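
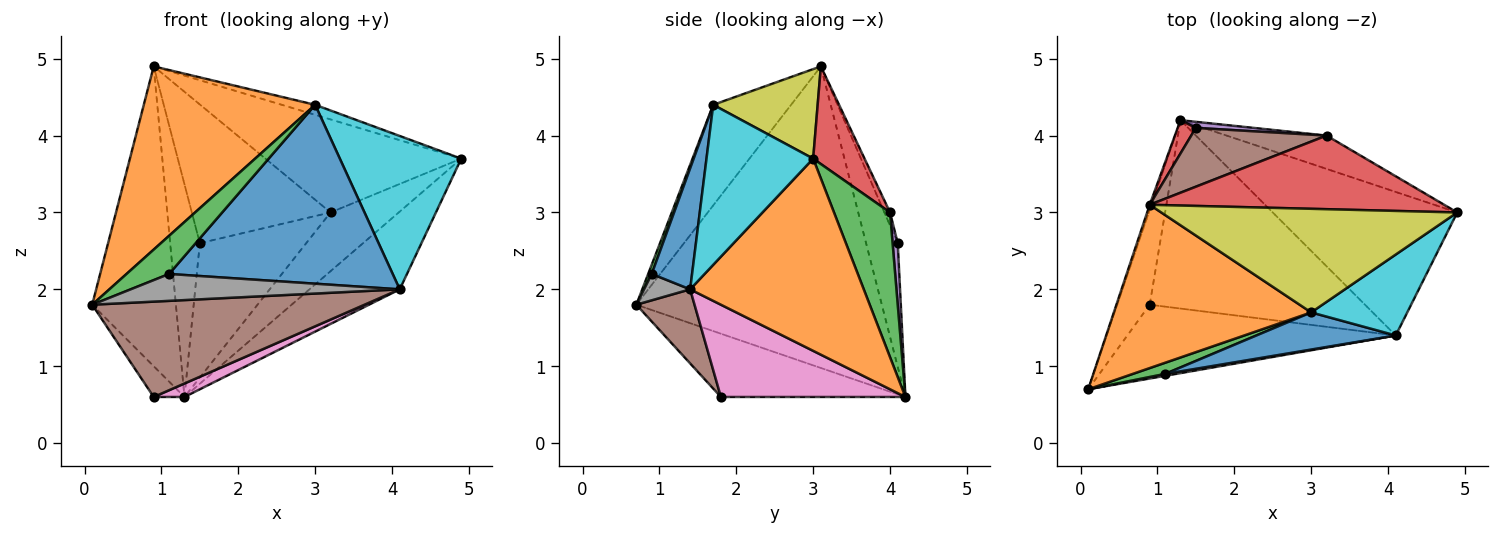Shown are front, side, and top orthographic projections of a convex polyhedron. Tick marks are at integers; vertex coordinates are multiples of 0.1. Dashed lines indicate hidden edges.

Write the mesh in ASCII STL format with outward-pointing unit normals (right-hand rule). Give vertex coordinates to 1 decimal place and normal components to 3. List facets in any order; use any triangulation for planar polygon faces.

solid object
 facet normal -0.947 0.323 -0.006
  outer loop
   vertex 0.9 3.1 4.9
   vertex 1.3 4.2 0.6
   vertex 0.1 0.7 1.8
  endloop
 endfacet
 facet normal 0.675 0.351 -0.648
  outer loop
   vertex 4.1 1.4 2.0
   vertex 1.3 4.2 0.6
   vertex 4.9 3.0 3.7
  endloop
 endfacet
 facet normal 0.582 0.708 -0.401
  outer loop
   vertex 3.2 4.0 3.0
   vertex 4.9 3.0 3.7
   vertex 1.3 4.2 0.6
  endloop
 endfacet
 facet normal 0.202 0.768 0.608
  outer loop
   vertex 3.2 4.0 3.0
   vertex 0.9 3.1 4.9
   vertex 4.9 3.0 3.7
  endloop
 endfacet
 facet normal -0.880 0.147 -0.452
  outer loop
   vertex 0.9 1.8 0.6
   vertex 0.1 0.7 1.8
   vertex 1.3 4.2 0.6
  endloop
 endfacet
 facet normal 0.167 -0.780 -0.604
  outer loop
   vertex 0.9 1.8 0.6
   vertex 4.1 1.4 2.0
   vertex 0.1 0.7 1.8
  endloop
 endfacet
 facet normal 0.393 -0.066 -0.917
  outer loop
   vertex 0.9 1.8 0.6
   vertex 1.3 4.2 0.6
   vertex 4.1 1.4 2.0
  endloop
 endfacet
 facet normal 0.169 -0.983 0.070
  outer loop
   vertex 1.1 0.9 2.2
   vertex 0.1 0.7 1.8
   vertex 4.1 1.4 2.0
  endloop
 endfacet
 facet normal 0.288 0.092 0.953
  outer loop
   vertex 3.0 1.7 4.4
   vertex 4.9 3.0 3.7
   vertex 0.9 3.1 4.9
  endloop
 endfacet
 facet normal 0.614 -0.698 0.369
  outer loop
   vertex 3.0 1.7 4.4
   vertex 4.1 1.4 2.0
   vertex 4.9 3.0 3.7
  endloop
 endfacet
 facet normal 0.174 -0.964 0.200
  outer loop
   vertex 3.0 1.7 4.4
   vertex 1.1 0.9 2.2
   vertex 4.1 1.4 2.0
  endloop
 endfacet
 facet normal -0.321 -0.707 0.630
  outer loop
   vertex 3.0 1.7 4.4
   vertex 0.9 3.1 4.9
   vertex 0.1 0.7 1.8
  endloop
 endfacet
 facet normal 0.080 -0.957 0.279
  outer loop
   vertex 3.0 1.7 4.4
   vertex 0.1 0.7 1.8
   vertex 1.1 0.9 2.2
  endloop
 endfacet
 facet normal -0.725 0.680 0.107
  outer loop
   vertex 1.5 4.1 2.6
   vertex 1.3 4.2 0.6
   vertex 0.9 3.1 4.9
  endloop
 endfacet
 facet normal 0.048 0.998 0.045
  outer loop
   vertex 1.5 4.1 2.6
   vertex 3.2 4.0 3.0
   vertex 1.3 4.2 0.6
  endloop
 endfacet
 facet normal -0.038 0.920 0.390
  outer loop
   vertex 1.5 4.1 2.6
   vertex 0.9 3.1 4.9
   vertex 3.2 4.0 3.0
  endloop
 endfacet
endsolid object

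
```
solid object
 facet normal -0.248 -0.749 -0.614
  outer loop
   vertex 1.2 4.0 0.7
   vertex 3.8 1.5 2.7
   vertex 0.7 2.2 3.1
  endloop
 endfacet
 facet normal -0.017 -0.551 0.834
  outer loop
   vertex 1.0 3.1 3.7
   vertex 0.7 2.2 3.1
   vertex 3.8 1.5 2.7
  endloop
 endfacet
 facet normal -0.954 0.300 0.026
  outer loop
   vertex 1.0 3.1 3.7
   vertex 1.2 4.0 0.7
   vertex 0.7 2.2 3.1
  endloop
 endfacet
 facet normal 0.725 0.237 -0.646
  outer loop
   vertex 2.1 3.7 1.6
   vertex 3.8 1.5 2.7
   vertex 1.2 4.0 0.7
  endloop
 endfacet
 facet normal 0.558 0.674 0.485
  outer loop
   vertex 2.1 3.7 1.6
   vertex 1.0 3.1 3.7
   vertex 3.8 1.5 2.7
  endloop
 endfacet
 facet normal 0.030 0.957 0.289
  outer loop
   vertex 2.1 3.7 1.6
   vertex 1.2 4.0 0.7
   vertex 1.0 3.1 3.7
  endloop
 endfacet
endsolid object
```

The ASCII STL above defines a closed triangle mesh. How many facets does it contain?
6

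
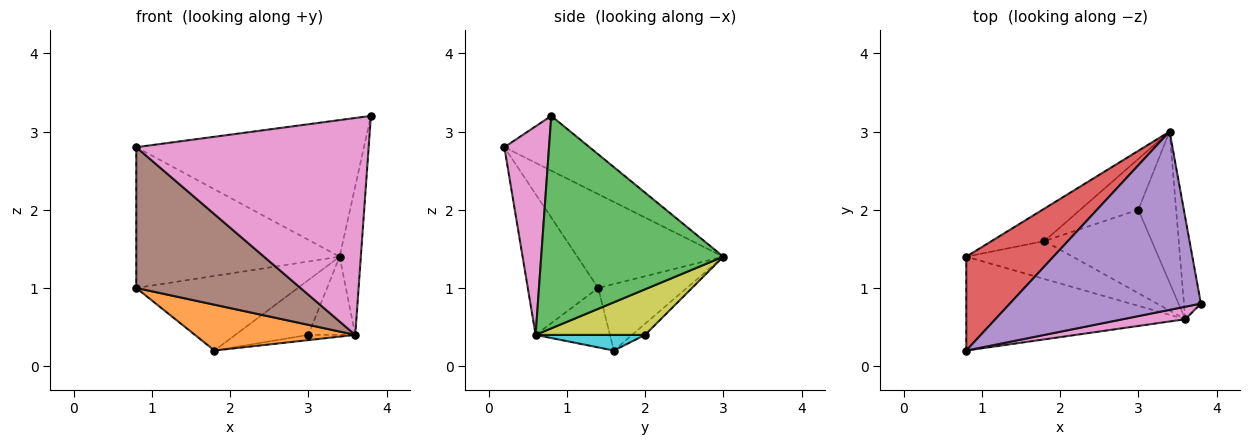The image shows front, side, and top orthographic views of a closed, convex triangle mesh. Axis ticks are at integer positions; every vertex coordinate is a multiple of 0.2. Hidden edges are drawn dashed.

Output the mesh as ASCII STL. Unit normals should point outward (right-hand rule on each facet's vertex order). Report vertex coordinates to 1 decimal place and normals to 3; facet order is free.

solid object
 facet normal -0.449 0.819 -0.357
  outer loop
   vertex 1.8 1.6 0.2
   vertex 0.8 1.4 1.0
   vertex 3.4 3.0 1.4
  endloop
 endfacet
 facet normal -0.336 -0.725 -0.601
  outer loop
   vertex 3.6 0.6 0.4
   vertex 0.8 1.4 1.0
   vertex 1.8 1.6 0.2
  endloop
 endfacet
 facet normal 0.990 0.115 -0.079
  outer loop
   vertex 3.6 0.6 0.4
   vertex 3.4 3.0 1.4
   vertex 3.8 0.8 3.2
  endloop
 endfacet
 facet normal -0.513 0.714 0.476
  outer loop
   vertex 0.8 0.2 2.8
   vertex 3.4 3.0 1.4
   vertex 0.8 1.4 1.0
  endloop
 endfacet
 facet normal -0.222 0.593 0.774
  outer loop
   vertex 0.8 0.2 2.8
   vertex 3.8 0.8 3.2
   vertex 3.4 3.0 1.4
  endloop
 endfacet
 facet normal -0.336 -0.784 -0.522
  outer loop
   vertex 0.8 0.2 2.8
   vertex 0.8 1.4 1.0
   vertex 3.6 0.6 0.4
  endloop
 endfacet
 facet normal 0.189 -0.980 0.057
  outer loop
   vertex 0.8 0.2 2.8
   vertex 3.6 0.6 0.4
   vertex 3.8 0.8 3.2
  endloop
 endfacet
 facet normal -0.130 0.727 -0.675
  outer loop
   vertex 3.0 2.0 0.4
   vertex 1.8 1.6 0.2
   vertex 3.4 3.0 1.4
  endloop
 endfacet
 facet normal 0.731 0.313 -0.606
  outer loop
   vertex 3.0 2.0 0.4
   vertex 3.4 3.0 1.4
   vertex 3.6 0.6 0.4
  endloop
 endfacet
 facet normal 0.144 0.062 -0.988
  outer loop
   vertex 3.0 2.0 0.4
   vertex 3.6 0.6 0.4
   vertex 1.8 1.6 0.2
  endloop
 endfacet
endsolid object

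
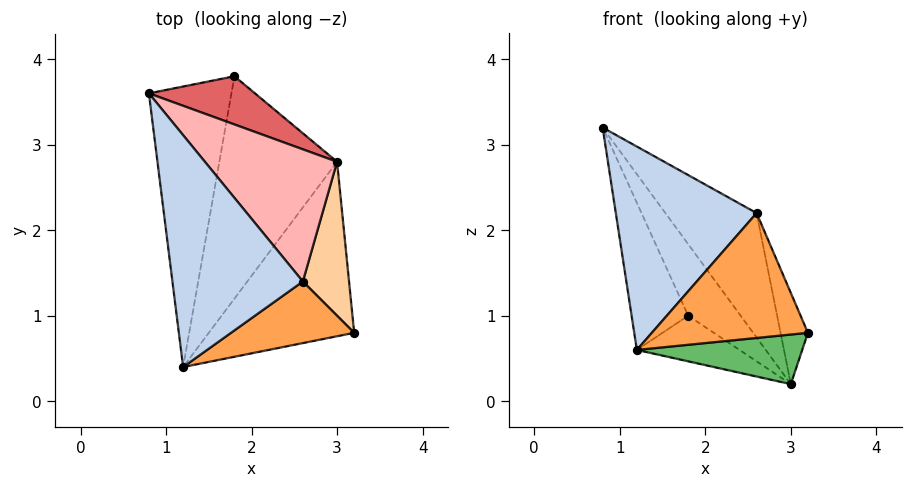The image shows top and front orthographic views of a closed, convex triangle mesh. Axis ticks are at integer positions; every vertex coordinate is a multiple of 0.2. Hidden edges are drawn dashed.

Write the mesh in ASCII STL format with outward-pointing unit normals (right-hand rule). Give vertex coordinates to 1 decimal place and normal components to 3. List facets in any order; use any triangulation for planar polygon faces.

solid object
 facet normal -0.898 0.204 -0.390
  outer loop
   vertex 1.8 3.8 1.0
   vertex 1.2 0.4 0.6
   vertex 0.8 3.6 3.2
  endloop
 endfacet
 facet normal -0.362 -0.615 0.701
  outer loop
   vertex 2.6 1.4 2.2
   vertex 0.8 3.6 3.2
   vertex 1.2 0.4 0.6
  endloop
 endfacet
 facet normal 0.134 -0.889 0.438
  outer loop
   vertex 2.6 1.4 2.2
   vertex 1.2 0.4 0.6
   vertex 3.2 0.8 0.8
  endloop
 endfacet
 facet normal 0.929 0.188 0.318
  outer loop
   vertex 3.0 2.8 0.2
   vertex 2.6 1.4 2.2
   vertex 3.2 0.8 0.8
  endloop
 endfacet
 facet normal 0.149 -0.270 -0.951
  outer loop
   vertex 3.0 2.8 0.2
   vertex 3.2 0.8 0.8
   vertex 1.2 0.4 0.6
  endloop
 endfacet
 facet normal -0.437 0.181 -0.881
  outer loop
   vertex 3.0 2.8 0.2
   vertex 1.2 0.4 0.6
   vertex 1.8 3.8 1.0
  endloop
 endfacet
 facet normal 0.729 0.568 0.383
  outer loop
   vertex 3.0 2.8 0.2
   vertex 1.8 3.8 1.0
   vertex 0.8 3.6 3.2
  endloop
 endfacet
 facet normal 0.779 0.430 0.457
  outer loop
   vertex 3.0 2.8 0.2
   vertex 0.8 3.6 3.2
   vertex 2.6 1.4 2.2
  endloop
 endfacet
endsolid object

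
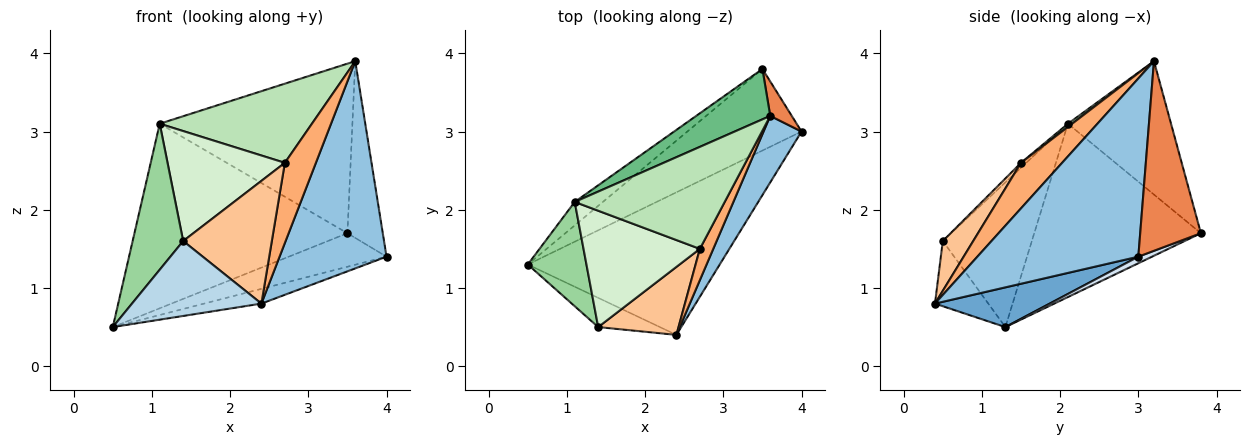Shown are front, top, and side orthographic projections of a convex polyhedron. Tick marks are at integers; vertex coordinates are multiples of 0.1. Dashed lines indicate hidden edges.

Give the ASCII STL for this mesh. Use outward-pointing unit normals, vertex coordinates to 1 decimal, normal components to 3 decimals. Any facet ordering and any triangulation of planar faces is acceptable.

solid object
 facet normal 0.202 0.101 -0.974
  outer loop
   vertex 2.4 0.4 0.8
   vertex 0.5 1.3 0.5
   vertex 4.0 3.0 1.4
  endloop
 endfacet
 facet normal 0.820 -0.545 0.175
  outer loop
   vertex 3.6 3.2 3.9
   vertex 2.4 0.4 0.8
   vertex 4.0 3.0 1.4
  endloop
 endfacet
 facet normal -0.358 -0.870 -0.339
  outer loop
   vertex 1.4 0.5 1.6
   vertex 0.5 1.3 0.5
   vertex 2.4 0.4 0.8
  endloop
 endfacet
 facet normal 0.053 0.380 -0.924
  outer loop
   vertex 3.5 3.8 1.7
   vertex 4.0 3.0 1.4
   vertex 0.5 1.3 0.5
  endloop
 endfacet
 facet normal 0.860 0.501 0.098
  outer loop
   vertex 3.5 3.8 1.7
   vertex 3.6 3.2 3.9
   vertex 4.0 3.0 1.4
  endloop
 endfacet
 facet normal 0.777 -0.586 0.229
  outer loop
   vertex 2.7 1.5 2.6
   vertex 2.4 0.4 0.8
   vertex 3.6 3.2 3.9
  endloop
 endfacet
 facet normal 0.287 -0.838 0.464
  outer loop
   vertex 2.7 1.5 2.6
   vertex 1.4 0.5 1.6
   vertex 2.4 0.4 0.8
  endloop
 endfacet
 facet normal -0.613 0.784 -0.100
  outer loop
   vertex 1.1 2.1 3.1
   vertex 3.5 3.8 1.7
   vertex 0.5 1.3 0.5
  endloop
 endfacet
 facet normal -0.456 0.853 0.253
  outer loop
   vertex 1.1 2.1 3.1
   vertex 3.6 3.2 3.9
   vertex 3.5 3.8 1.7
  endloop
 endfacet
 facet normal -0.820 -0.466 0.333
  outer loop
   vertex 1.1 2.1 3.1
   vertex 0.5 1.3 0.5
   vertex 1.4 0.5 1.6
  endloop
 endfacet
 facet normal 0.017 -0.613 0.790
  outer loop
   vertex 1.1 2.1 3.1
   vertex 2.7 1.5 2.6
   vertex 3.6 3.2 3.9
  endloop
 endfacet
 facet normal -0.031 -0.687 0.726
  outer loop
   vertex 1.1 2.1 3.1
   vertex 1.4 0.5 1.6
   vertex 2.7 1.5 2.6
  endloop
 endfacet
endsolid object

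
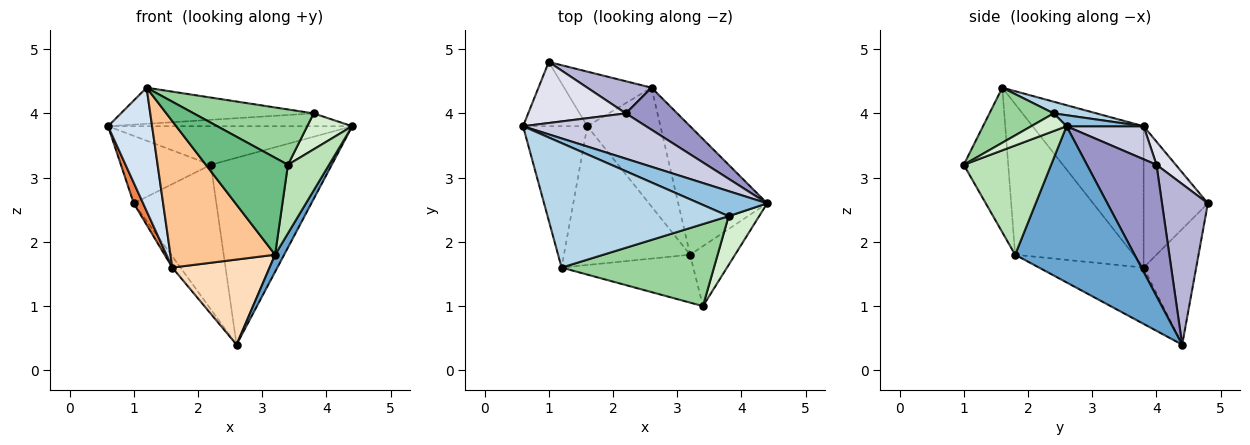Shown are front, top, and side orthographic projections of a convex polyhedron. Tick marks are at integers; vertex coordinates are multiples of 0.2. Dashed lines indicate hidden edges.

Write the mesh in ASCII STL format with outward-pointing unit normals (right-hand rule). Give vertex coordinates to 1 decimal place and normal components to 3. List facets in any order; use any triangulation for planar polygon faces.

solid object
 facet normal 0.867 -0.066 -0.494
  outer loop
   vertex 3.2 1.8 1.8
   vertex 2.6 4.4 0.4
   vertex 4.4 2.6 3.8
  endloop
 endfacet
 facet normal 0.143 0.452 0.880
  outer loop
   vertex 3.8 2.4 4.0
   vertex 4.4 2.6 3.8
   vertex 0.6 3.8 3.8
  endloop
 endfacet
 facet normal 0.062 0.278 0.959
  outer loop
   vertex 3.8 2.4 4.0
   vertex 0.6 3.8 3.8
   vertex 1.2 1.6 4.4
  endloop
 endfacet
 facet normal -0.856 -0.340 -0.389
  outer loop
   vertex 1.6 3.8 1.6
   vertex 1.2 1.6 4.4
   vertex 0.6 3.8 3.8
  endloop
 endfacet
 facet normal -0.902 -0.131 -0.410
  outer loop
   vertex 1.6 3.8 1.6
   vertex 0.6 3.8 3.8
   vertex 1.0 4.8 2.6
  endloop
 endfacet
 facet normal -0.792 0.123 -0.598
  outer loop
   vertex 1.6 3.8 1.6
   vertex 1.0 4.8 2.6
   vertex 2.6 4.4 0.4
  endloop
 endfacet
 facet normal -0.635 -0.561 -0.531
  outer loop
   vertex 1.6 3.8 1.6
   vertex 3.2 1.8 1.8
   vertex 1.2 1.6 4.4
  endloop
 endfacet
 facet normal -0.531 -0.493 -0.689
  outer loop
   vertex 1.6 3.8 1.6
   vertex 2.6 4.4 0.4
   vertex 3.2 1.8 1.8
  endloop
 endfacet
 facet normal -0.437 -0.806 -0.398
  outer loop
   vertex 3.4 1.0 3.2
   vertex 1.2 1.6 4.4
   vertex 3.2 1.8 1.8
  endloop
 endfacet
 facet normal 0.287 -0.536 0.794
  outer loop
   vertex 3.4 1.0 3.2
   vertex 3.8 2.4 4.0
   vertex 1.2 1.6 4.4
  endloop
 endfacet
 facet normal 0.848 -0.399 -0.349
  outer loop
   vertex 3.4 1.0 3.2
   vertex 3.2 1.8 1.8
   vertex 4.4 2.6 3.8
  endloop
 endfacet
 facet normal 0.422 -0.538 0.730
  outer loop
   vertex 3.4 1.0 3.2
   vertex 4.4 2.6 3.8
   vertex 3.8 2.4 4.0
  endloop
 endfacet
 facet normal 0.489 0.851 0.191
  outer loop
   vertex 2.2 4.0 3.2
   vertex 4.4 2.6 3.8
   vertex 2.6 4.4 0.4
  endloop
 endfacet
 facet normal 0.477 0.858 0.191
  outer loop
   vertex 2.2 4.0 3.2
   vertex 2.6 4.4 0.4
   vertex 1.0 4.8 2.6
  endloop
 endfacet
 facet normal 0.200 0.635 0.746
  outer loop
   vertex 2.2 4.0 3.2
   vertex 0.6 3.8 3.8
   vertex 4.4 2.6 3.8
  endloop
 endfacet
 facet normal 0.157 0.732 0.663
  outer loop
   vertex 2.2 4.0 3.2
   vertex 1.0 4.8 2.6
   vertex 0.6 3.8 3.8
  endloop
 endfacet
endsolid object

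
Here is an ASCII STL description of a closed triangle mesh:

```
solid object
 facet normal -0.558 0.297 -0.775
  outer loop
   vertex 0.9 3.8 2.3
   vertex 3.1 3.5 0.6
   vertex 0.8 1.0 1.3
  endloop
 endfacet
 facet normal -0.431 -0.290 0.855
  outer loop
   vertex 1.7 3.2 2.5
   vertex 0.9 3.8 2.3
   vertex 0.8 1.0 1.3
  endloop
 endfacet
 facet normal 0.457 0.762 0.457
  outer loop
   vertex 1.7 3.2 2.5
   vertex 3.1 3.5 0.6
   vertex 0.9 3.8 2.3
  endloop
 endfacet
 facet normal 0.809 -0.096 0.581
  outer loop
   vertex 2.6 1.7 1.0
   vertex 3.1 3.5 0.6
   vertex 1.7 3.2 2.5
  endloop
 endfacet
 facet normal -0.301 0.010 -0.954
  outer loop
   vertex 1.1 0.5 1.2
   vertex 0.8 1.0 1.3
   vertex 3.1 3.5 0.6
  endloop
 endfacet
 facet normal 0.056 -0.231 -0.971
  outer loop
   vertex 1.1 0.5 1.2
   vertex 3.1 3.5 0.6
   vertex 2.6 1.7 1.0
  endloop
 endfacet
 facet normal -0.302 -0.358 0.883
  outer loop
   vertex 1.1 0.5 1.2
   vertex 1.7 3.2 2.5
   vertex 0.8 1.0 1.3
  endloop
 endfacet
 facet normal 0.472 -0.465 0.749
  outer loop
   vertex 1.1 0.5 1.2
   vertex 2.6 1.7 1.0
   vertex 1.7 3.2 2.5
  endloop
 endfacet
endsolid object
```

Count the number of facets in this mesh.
8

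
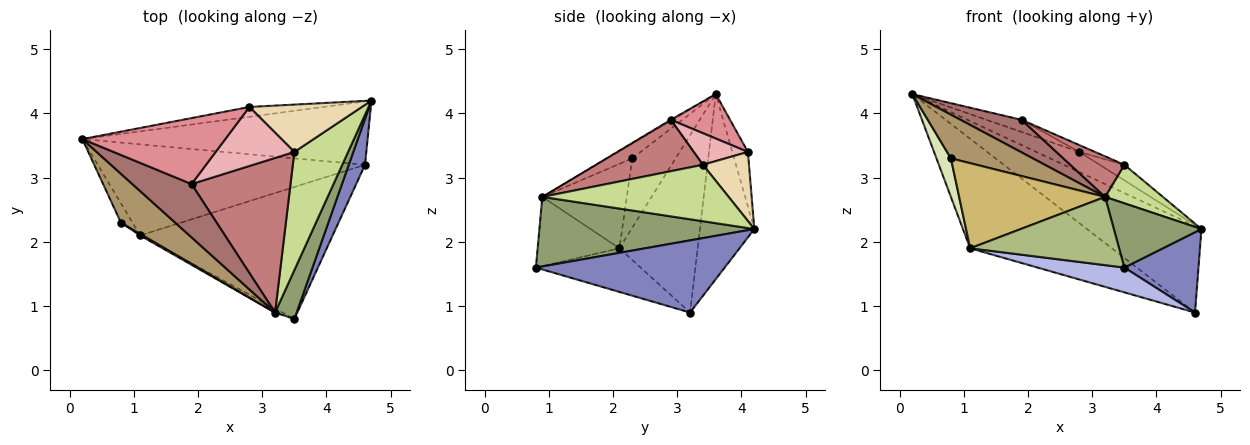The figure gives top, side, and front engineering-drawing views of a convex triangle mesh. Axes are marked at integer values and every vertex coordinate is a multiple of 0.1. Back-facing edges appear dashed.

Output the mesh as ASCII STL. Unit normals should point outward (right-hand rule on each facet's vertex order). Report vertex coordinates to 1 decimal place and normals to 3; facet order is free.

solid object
 facet normal -0.358 0.753 -0.552
  outer loop
   vertex 4.6 3.2 0.9
   vertex 0.2 3.6 4.3
   vertex 4.7 4.2 2.2
  endloop
 endfacet
 facet normal 0.911 -0.358 0.205
  outer loop
   vertex 4.6 3.2 0.9
   vertex 4.7 4.2 2.2
   vertex 3.5 0.8 1.6
  endloop
 endfacet
 facet normal -0.391 0.708 -0.589
  outer loop
   vertex 1.1 2.1 1.9
   vertex 0.2 3.6 4.3
   vertex 4.6 3.2 0.9
  endloop
 endfacet
 facet normal -0.217 -0.180 -0.959
  outer loop
   vertex 1.1 2.1 1.9
   vertex 4.6 3.2 0.9
   vertex 3.5 0.8 1.6
  endloop
 endfacet
 facet normal 0.890 -0.363 0.276
  outer loop
   vertex 3.2 0.9 2.7
   vertex 3.5 0.8 1.6
   vertex 4.7 4.2 2.2
  endloop
 endfacet
 facet normal -0.481 -0.875 -0.051
  outer loop
   vertex 3.2 0.9 2.7
   vertex 1.1 2.1 1.9
   vertex 3.5 0.8 1.6
  endloop
 endfacet
 facet normal 0.707 -0.219 0.673
  outer loop
   vertex 3.5 3.4 3.2
   vertex 3.2 0.9 2.7
   vertex 4.7 4.2 2.2
  endloop
 endfacet
 facet normal -0.937 -0.312 -0.156
  outer loop
   vertex 0.8 2.3 3.3
   vertex 0.2 3.6 4.3
   vertex 1.1 2.1 1.9
  endloop
 endfacet
 facet normal -0.199 -0.654 0.730
  outer loop
   vertex 0.8 2.3 3.3
   vertex 3.2 0.9 2.7
   vertex 0.2 3.6 4.3
  endloop
 endfacet
 facet normal -0.501 -0.865 0.016
  outer loop
   vertex 0.8 2.3 3.3
   vertex 1.1 2.1 1.9
   vertex 3.2 0.9 2.7
  endloop
 endfacet
 facet normal -0.309 0.854 -0.418
  outer loop
   vertex 2.8 4.1 3.4
   vertex 4.7 4.2 2.2
   vertex 0.2 3.6 4.3
  endloop
 endfacet
 facet normal 0.504 0.270 0.821
  outer loop
   vertex 2.8 4.1 3.4
   vertex 3.5 3.4 3.2
   vertex 4.7 4.2 2.2
  endloop
 endfacet
 facet normal -0.014 -0.521 0.853
  outer loop
   vertex 1.9 2.9 3.9
   vertex 0.2 3.6 4.3
   vertex 3.2 0.9 2.7
  endloop
 endfacet
 facet normal 0.449 -0.227 0.864
  outer loop
   vertex 1.9 2.9 3.9
   vertex 3.2 0.9 2.7
   vertex 3.5 3.4 3.2
  endloop
 endfacet
 facet normal 0.292 0.173 0.941
  outer loop
   vertex 1.9 2.9 3.9
   vertex 2.8 4.1 3.4
   vertex 0.2 3.6 4.3
  endloop
 endfacet
 facet normal 0.370 0.107 0.923
  outer loop
   vertex 1.9 2.9 3.9
   vertex 3.5 3.4 3.2
   vertex 2.8 4.1 3.4
  endloop
 endfacet
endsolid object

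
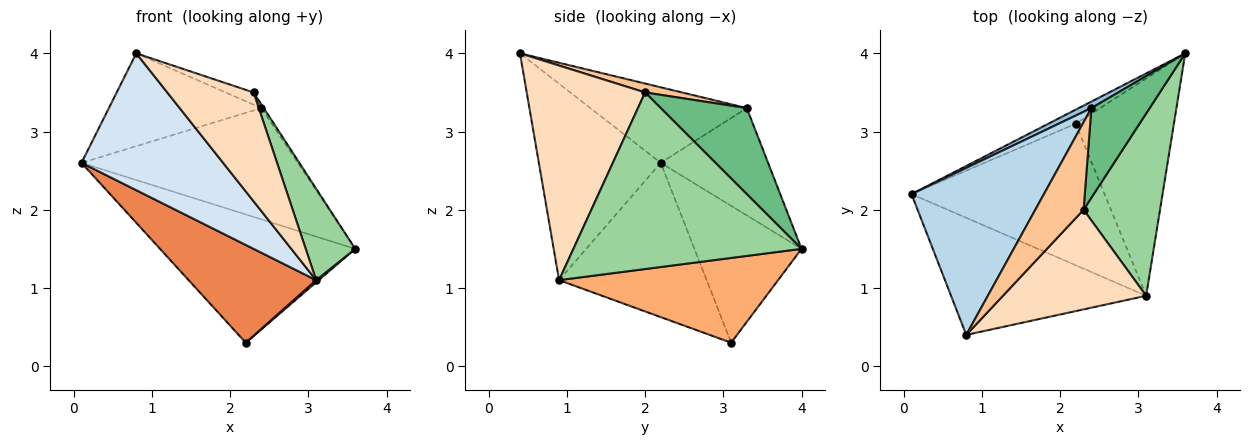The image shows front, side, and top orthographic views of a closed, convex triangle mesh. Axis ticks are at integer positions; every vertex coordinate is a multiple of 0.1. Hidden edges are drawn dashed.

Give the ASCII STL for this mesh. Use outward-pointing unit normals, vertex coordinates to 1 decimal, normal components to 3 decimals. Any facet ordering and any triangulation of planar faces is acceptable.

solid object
 facet normal -0.479 0.873 -0.096
  outer loop
   vertex 2.2 3.1 0.3
   vertex 0.1 2.2 2.6
   vertex 3.6 4.0 1.5
  endloop
 endfacet
 facet normal -0.444 0.895 0.052
  outer loop
   vertex 2.4 3.3 3.3
   vertex 3.6 4.0 1.5
   vertex 0.1 2.2 2.6
  endloop
 endfacet
 facet normal -0.446 0.435 0.782
  outer loop
   vertex 2.4 3.3 3.3
   vertex 0.1 2.2 2.6
   vertex 0.8 0.4 4.0
  endloop
 endfacet
 facet normal -0.548 -0.636 -0.544
  outer loop
   vertex 3.1 0.9 1.1
   vertex 0.8 0.4 4.0
   vertex 0.1 2.2 2.6
  endloop
 endfacet
 facet normal -0.549 -0.475 -0.687
  outer loop
   vertex 3.1 0.9 1.1
   vertex 0.1 2.2 2.6
   vertex 2.2 3.1 0.3
  endloop
 endfacet
 facet normal 0.654 -0.008 -0.757
  outer loop
   vertex 3.1 0.9 1.1
   vertex 2.2 3.1 0.3
   vertex 3.6 4.0 1.5
  endloop
 endfacet
 facet normal 0.180 0.136 0.974
  outer loop
   vertex 2.3 2.0 3.5
   vertex 2.4 3.3 3.3
   vertex 0.8 0.4 4.0
  endloop
 endfacet
 facet normal 0.711 -0.518 0.475
  outer loop
   vertex 2.3 2.0 3.5
   vertex 0.8 0.4 4.0
   vertex 3.1 0.9 1.1
  endloop
 endfacet
 facet normal 0.828 0.023 0.561
  outer loop
   vertex 2.3 2.0 3.5
   vertex 3.6 4.0 1.5
   vertex 2.4 3.3 3.3
  endloop
 endfacet
 facet normal 0.900 -0.195 0.390
  outer loop
   vertex 2.3 2.0 3.5
   vertex 3.1 0.9 1.1
   vertex 3.6 4.0 1.5
  endloop
 endfacet
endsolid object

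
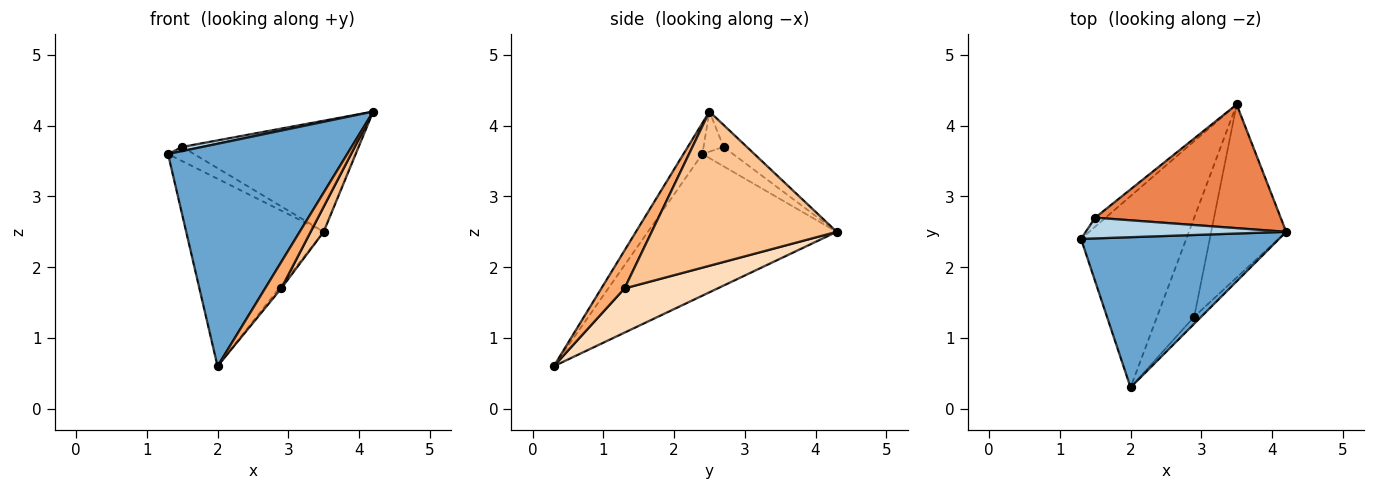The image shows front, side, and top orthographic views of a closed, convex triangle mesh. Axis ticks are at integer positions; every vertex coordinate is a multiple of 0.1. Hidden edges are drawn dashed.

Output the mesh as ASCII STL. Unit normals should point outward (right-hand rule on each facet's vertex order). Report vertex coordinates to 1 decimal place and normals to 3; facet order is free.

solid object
 facet normal -0.087 -0.826 0.558
  outer loop
   vertex 2.0 0.3 0.6
   vertex 4.2 2.5 4.2
   vertex 1.3 2.4 3.6
  endloop
 endfacet
 facet normal -0.693 0.504 -0.515
  outer loop
   vertex 3.5 4.3 2.5
   vertex 2.0 0.3 0.6
   vertex 1.3 2.4 3.6
  endloop
 endfacet
 facet normal -0.192 -0.192 0.962
  outer loop
   vertex 1.5 2.7 3.7
   vertex 1.3 2.4 3.6
   vertex 4.2 2.5 4.2
  endloop
 endfacet
 facet normal -0.706 0.597 -0.380
  outer loop
   vertex 1.5 2.7 3.7
   vertex 3.5 4.3 2.5
   vertex 1.3 2.4 3.6
  endloop
 endfacet
 facet normal -0.088 0.666 0.741
  outer loop
   vertex 1.5 2.7 3.7
   vertex 4.2 2.5 4.2
   vertex 3.5 4.3 2.5
  endloop
 endfacet
 facet normal 0.812 -0.564 -0.151
  outer loop
   vertex 2.9 1.3 1.7
   vertex 4.2 2.5 4.2
   vertex 2.0 0.3 0.6
  endloop
 endfacet
 facet normal 0.898 -0.063 -0.436
  outer loop
   vertex 2.9 1.3 1.7
   vertex 3.5 4.3 2.5
   vertex 4.2 2.5 4.2
  endloop
 endfacet
 facet normal 0.766 0.018 -0.643
  outer loop
   vertex 2.9 1.3 1.7
   vertex 2.0 0.3 0.6
   vertex 3.5 4.3 2.5
  endloop
 endfacet
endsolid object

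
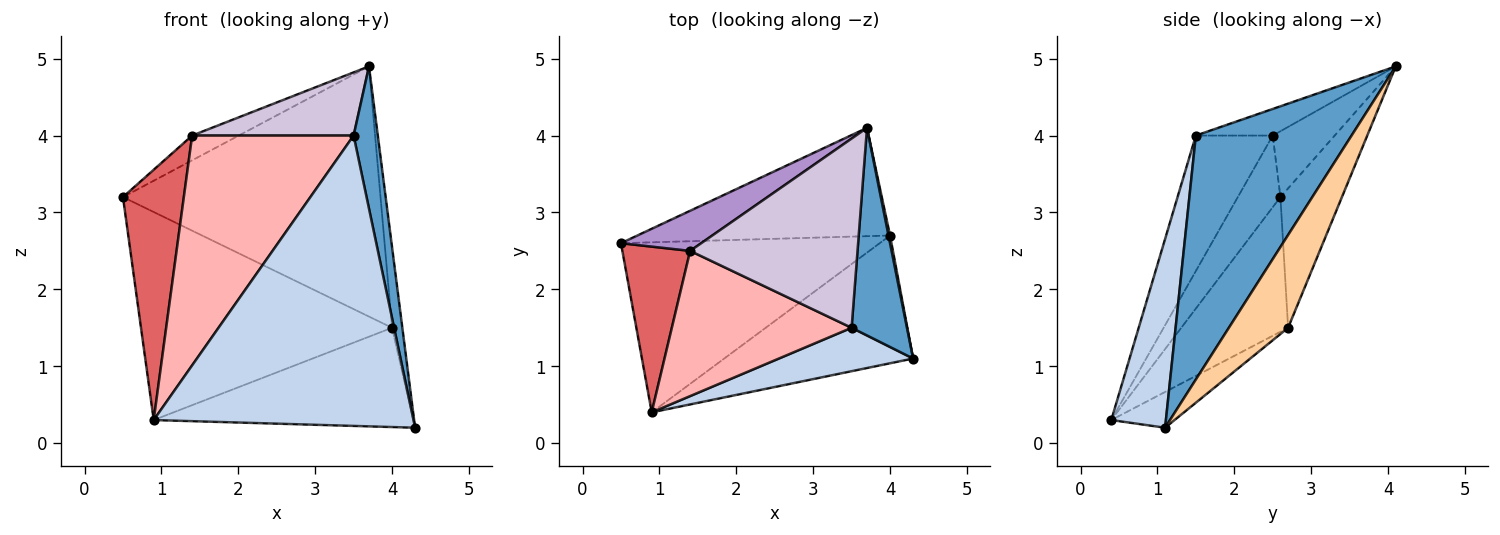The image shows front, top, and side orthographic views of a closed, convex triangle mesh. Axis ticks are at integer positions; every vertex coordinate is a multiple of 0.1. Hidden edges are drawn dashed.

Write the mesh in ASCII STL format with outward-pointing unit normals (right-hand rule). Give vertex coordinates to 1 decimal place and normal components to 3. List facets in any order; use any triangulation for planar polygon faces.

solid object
 facet normal 0.964 -0.150 0.219
  outer loop
   vertex 3.5 1.5 4.0
   vertex 4.3 1.1 0.2
   vertex 3.7 4.1 4.9
  endloop
 endfacet
 facet normal 0.204 -0.968 0.145
  outer loop
   vertex 3.5 1.5 4.0
   vertex 0.9 0.4 0.3
   vertex 4.3 1.1 0.2
  endloop
 endfacet
 facet normal -0.214 0.896 -0.388
  outer loop
   vertex 4.0 2.7 1.5
   vertex 0.5 2.6 3.2
   vertex 3.7 4.1 4.9
  endloop
 endfacet
 facet normal 0.985 0.171 0.016
  outer loop
   vertex 4.0 2.7 1.5
   vertex 3.7 4.1 4.9
   vertex 4.3 1.1 0.2
  endloop
 endfacet
 facet normal -0.313 0.735 -0.601
  outer loop
   vertex 4.0 2.7 1.5
   vertex 0.9 0.4 0.3
   vertex 0.5 2.6 3.2
  endloop
 endfacet
 facet normal -0.148 0.607 -0.781
  outer loop
   vertex 4.0 2.7 1.5
   vertex 4.3 1.1 0.2
   vertex 0.9 0.4 0.3
  endloop
 endfacet
 facet normal -0.504 -0.720 0.477
  outer loop
   vertex 1.4 2.5 4.0
   vertex 0.5 2.6 3.2
   vertex 0.9 0.4 0.3
  endloop
 endfacet
 facet normal -0.373 -0.784 0.496
  outer loop
   vertex 1.4 2.5 4.0
   vertex 0.9 0.4 0.3
   vertex 3.5 1.5 4.0
  endloop
 endfacet
 facet normal -0.572 0.430 0.698
  outer loop
   vertex 1.4 2.5 4.0
   vertex 3.7 4.1 4.9
   vertex 0.5 2.6 3.2
  endloop
 endfacet
 facet normal -0.149 -0.313 0.938
  outer loop
   vertex 1.4 2.5 4.0
   vertex 3.5 1.5 4.0
   vertex 3.7 4.1 4.9
  endloop
 endfacet
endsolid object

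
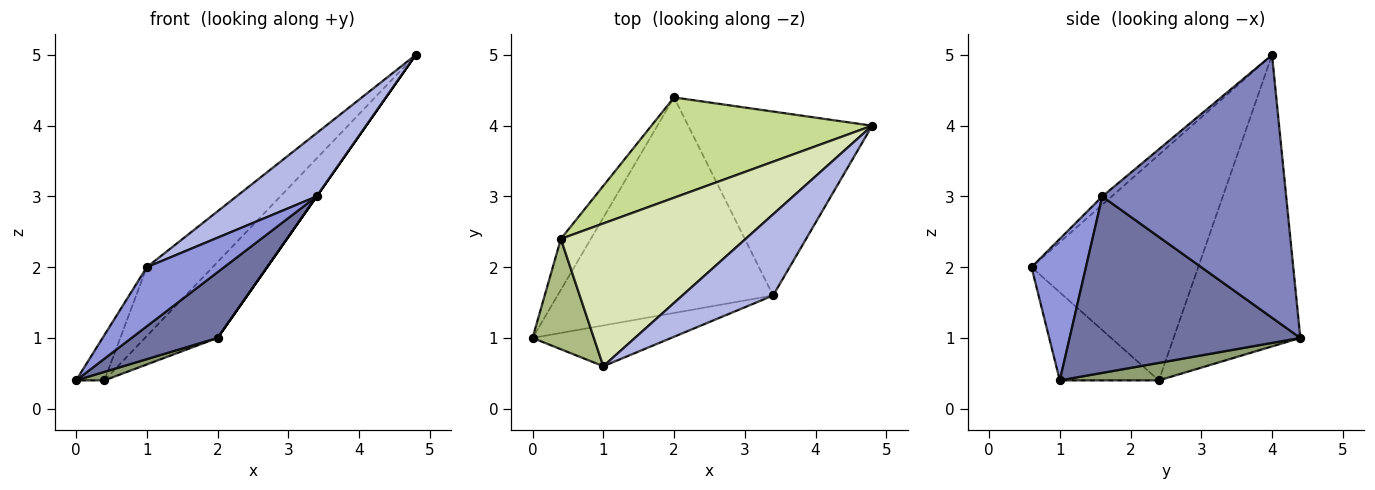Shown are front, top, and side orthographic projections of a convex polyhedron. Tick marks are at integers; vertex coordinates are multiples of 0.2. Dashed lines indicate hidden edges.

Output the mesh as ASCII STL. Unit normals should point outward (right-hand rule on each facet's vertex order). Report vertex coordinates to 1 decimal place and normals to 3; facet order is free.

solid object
 facet normal 0.616 -0.230 -0.753
  outer loop
   vertex 3.4 1.6 3.0
   vertex 0.0 1.0 0.4
   vertex 2.0 4.4 1.0
  endloop
 endfacet
 facet normal 0.819 0.000 -0.573
  outer loop
   vertex 3.4 1.6 3.0
   vertex 2.0 4.4 1.0
   vertex 4.8 4.0 5.0
  endloop
 endfacet
 facet normal 0.501 -0.712 -0.491
  outer loop
   vertex 3.4 1.6 3.0
   vertex 1.0 0.6 2.0
   vertex 0.0 1.0 0.4
  endloop
 endfacet
 facet normal -0.072 -0.613 0.787
  outer loop
   vertex 3.4 1.6 3.0
   vertex 4.8 4.0 5.0
   vertex 1.0 0.6 2.0
  endloop
 endfacet
 facet normal 0.499 -0.142 -0.855
  outer loop
   vertex 0.4 2.4 0.4
   vertex 2.0 4.4 1.0
   vertex 0.0 1.0 0.4
  endloop
 endfacet
 facet normal -0.799 0.228 0.556
  outer loop
   vertex 0.4 2.4 0.4
   vertex 0.0 1.0 0.4
   vertex 1.0 0.6 2.0
  endloop
 endfacet
 facet normal -0.725 0.415 0.549
  outer loop
   vertex 0.4 2.4 0.4
   vertex 4.8 4.0 5.0
   vertex 2.0 4.4 1.0
  endloop
 endfacet
 facet normal -0.740 0.292 0.606
  outer loop
   vertex 0.4 2.4 0.4
   vertex 1.0 0.6 2.0
   vertex 4.8 4.0 5.0
  endloop
 endfacet
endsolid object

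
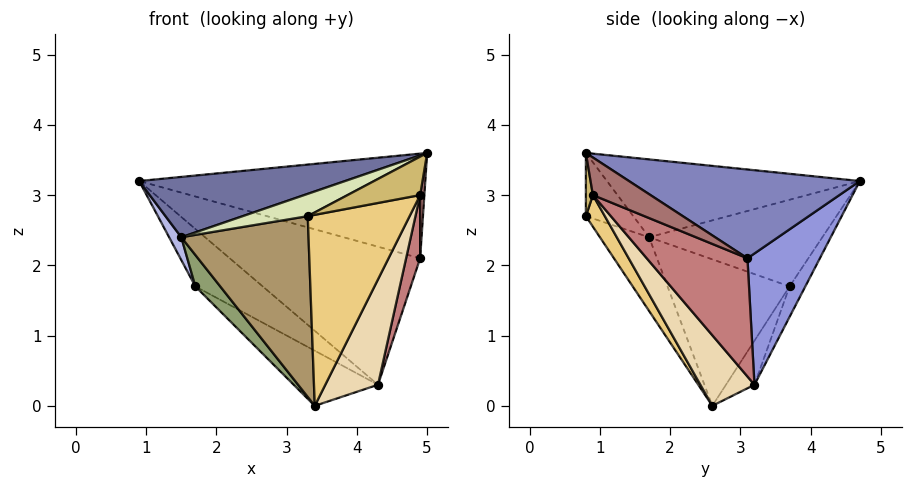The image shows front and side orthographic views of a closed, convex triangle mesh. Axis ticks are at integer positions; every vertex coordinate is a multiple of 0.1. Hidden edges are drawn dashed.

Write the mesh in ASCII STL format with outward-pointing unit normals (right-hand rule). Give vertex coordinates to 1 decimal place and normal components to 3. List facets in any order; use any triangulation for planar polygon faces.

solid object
 facet normal -0.379 -0.308 0.873
  outer loop
   vertex 1.5 1.7 2.4
   vertex 5.0 0.8 3.6
   vertex 0.9 4.7 3.2
  endloop
 endfacet
 facet normal 0.412 0.510 0.755
  outer loop
   vertex 4.9 3.1 2.1
   vertex 0.9 4.7 3.2
   vertex 5.0 0.8 3.6
  endloop
 endfacet
 facet normal 0.355 0.933 -0.066
  outer loop
   vertex 4.9 3.1 2.1
   vertex 4.3 3.2 0.3
   vertex 0.9 4.7 3.2
  endloop
 endfacet
 facet normal -0.897 -0.063 -0.437
  outer loop
   vertex 1.7 3.7 1.7
   vertex 1.5 1.7 2.4
   vertex 0.9 4.7 3.2
  endloop
 endfacet
 facet normal -0.746 -0.152 -0.648
  outer loop
   vertex 1.7 3.7 1.7
   vertex 3.4 2.6 0.0
   vertex 1.5 1.7 2.4
  endloop
 endfacet
 facet normal -0.180 0.771 -0.610
  outer loop
   vertex 1.7 3.7 1.7
   vertex 0.9 4.7 3.2
   vertex 4.3 3.2 0.3
  endloop
 endfacet
 facet normal -0.234 0.693 -0.682
  outer loop
   vertex 1.7 3.7 1.7
   vertex 4.3 3.2 0.3
   vertex 3.4 2.6 0.0
  endloop
 endfacet
 facet normal -0.394 -0.540 0.744
  outer loop
   vertex 3.3 0.8 2.7
   vertex 5.0 0.8 3.6
   vertex 1.5 1.7 2.4
  endloop
 endfacet
 facet normal -0.304 -0.787 -0.536
  outer loop
   vertex 3.3 0.8 2.7
   vertex 1.5 1.7 2.4
   vertex 3.4 2.6 0.0
  endloop
 endfacet
 facet normal 0.095 -0.979 -0.179
  outer loop
   vertex 4.9 0.9 3.0
   vertex 5.0 0.8 3.6
   vertex 3.3 0.8 2.7
  endloop
 endfacet
 facet normal 0.154 -0.825 -0.544
  outer loop
   vertex 4.9 0.9 3.0
   vertex 3.3 0.8 2.7
   vertex 3.4 2.6 0.0
  endloop
 endfacet
 facet normal 0.572 -0.557 -0.602
  outer loop
   vertex 4.9 0.9 3.0
   vertex 3.4 2.6 0.0
   vertex 4.3 3.2 0.3
  endloop
 endfacet
 facet normal 0.982 -0.072 -0.176
  outer loop
   vertex 4.9 0.9 3.0
   vertex 4.9 3.1 2.1
   vertex 5.0 0.8 3.6
  endloop
 endfacet
 facet normal 0.938 -0.131 -0.320
  outer loop
   vertex 4.9 0.9 3.0
   vertex 4.3 3.2 0.3
   vertex 4.9 3.1 2.1
  endloop
 endfacet
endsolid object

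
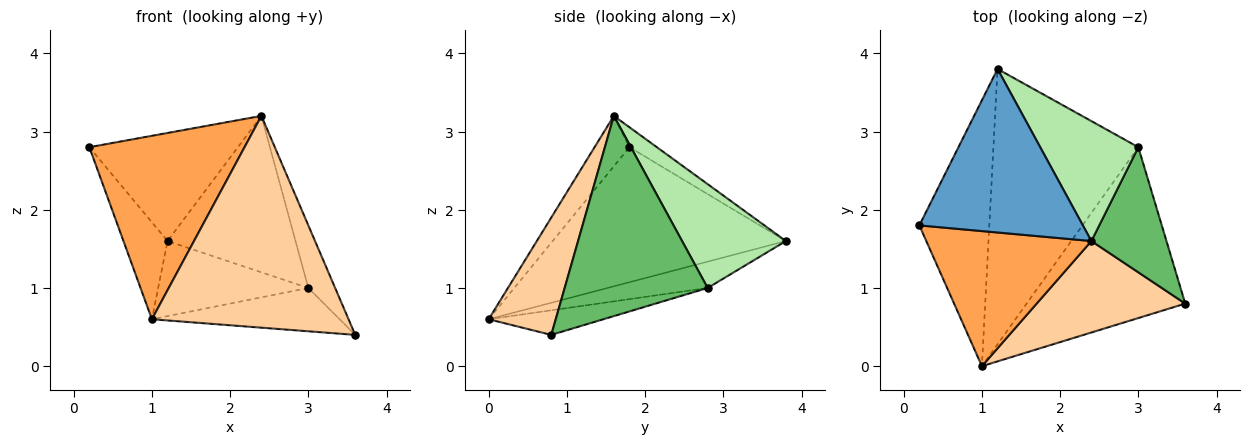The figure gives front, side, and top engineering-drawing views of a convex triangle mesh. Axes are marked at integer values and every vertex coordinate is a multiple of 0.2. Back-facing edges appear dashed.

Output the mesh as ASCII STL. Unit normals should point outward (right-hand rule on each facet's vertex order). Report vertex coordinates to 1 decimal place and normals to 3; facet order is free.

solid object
 facet normal -0.101 0.549 0.830
  outer loop
   vertex 2.4 1.6 3.2
   vertex 1.2 3.8 1.6
   vertex 0.2 1.8 2.8
  endloop
 endfacet
 facet normal -0.876 0.166 -0.454
  outer loop
   vertex 1.0 0.0 0.6
   vertex 0.2 1.8 2.8
   vertex 1.2 3.8 1.6
  endloop
 endfacet
 facet normal -0.178 -0.792 0.584
  outer loop
   vertex 1.0 0.0 0.6
   vertex 2.4 1.6 3.2
   vertex 0.2 1.8 2.8
  endloop
 endfacet
 facet normal 0.299 -0.876 0.378
  outer loop
   vertex 1.0 0.0 0.6
   vertex 3.6 0.8 0.4
   vertex 2.4 1.6 3.2
  endloop
 endfacet
 facet normal 0.922 0.173 0.346
  outer loop
   vertex 3.0 2.8 1.0
   vertex 2.4 1.6 3.2
   vertex 3.6 0.8 0.4
  endloop
 endfacet
 facet normal 0.541 0.667 0.512
  outer loop
   vertex 3.0 2.8 1.0
   vertex 1.2 3.8 1.6
   vertex 2.4 1.6 3.2
  endloop
 endfacet
 facet normal -0.149 0.243 -0.959
  outer loop
   vertex 3.0 2.8 1.0
   vertex 3.6 0.8 0.4
   vertex 1.0 0.0 0.6
  endloop
 endfacet
 facet normal -0.173 0.259 -0.950
  outer loop
   vertex 3.0 2.8 1.0
   vertex 1.0 0.0 0.6
   vertex 1.2 3.8 1.6
  endloop
 endfacet
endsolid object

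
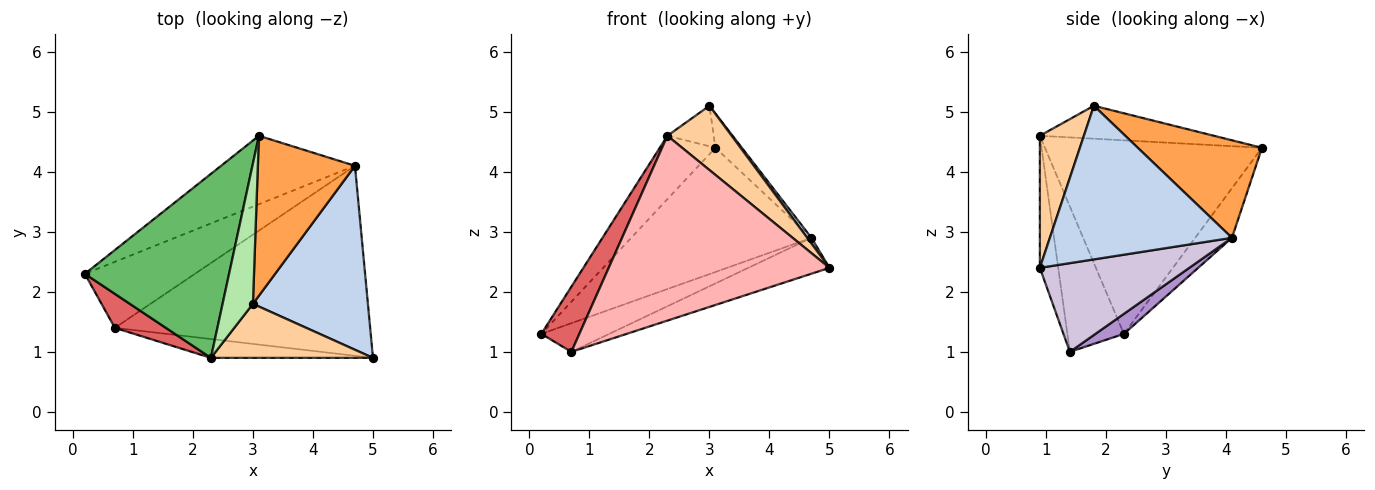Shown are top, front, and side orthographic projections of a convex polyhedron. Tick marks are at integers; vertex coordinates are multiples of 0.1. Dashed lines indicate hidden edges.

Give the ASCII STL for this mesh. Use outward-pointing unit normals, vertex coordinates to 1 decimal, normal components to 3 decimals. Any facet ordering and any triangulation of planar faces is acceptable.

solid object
 facet normal -0.176 0.862 -0.475
  outer loop
   vertex 4.7 4.1 2.9
   vertex 0.2 2.3 1.3
   vertex 3.1 4.6 4.4
  endloop
 endfacet
 facet normal 0.800 -0.019 0.599
  outer loop
   vertex 4.7 4.1 2.9
   vertex 3.0 1.8 5.1
   vertex 5.0 0.9 2.4
  endloop
 endfacet
 facet normal 0.701 0.149 0.698
  outer loop
   vertex 4.7 4.1 2.9
   vertex 3.1 4.6 4.4
   vertex 3.0 1.8 5.1
  endloop
 endfacet
 facet normal 0.464 -0.678 0.570
  outer loop
   vertex 2.3 0.9 4.6
   vertex 5.0 0.9 2.4
   vertex 3.0 1.8 5.1
  endloop
 endfacet
 facet normal -0.785 0.201 0.585
  outer loop
   vertex 2.3 0.9 4.6
   vertex 3.1 4.6 4.4
   vertex 0.2 2.3 1.3
  endloop
 endfacet
 facet normal -0.722 0.192 0.665
  outer loop
   vertex 2.3 0.9 4.6
   vertex 3.0 1.8 5.1
   vertex 3.1 4.6 4.4
  endloop
 endfacet
 facet normal -0.797 -0.536 0.280
  outer loop
   vertex 0.7 1.4 1.0
   vertex 2.3 0.9 4.6
   vertex 0.2 2.3 1.3
  endloop
 endfacet
 facet normal -0.082 -0.991 -0.101
  outer loop
   vertex 0.7 1.4 1.0
   vertex 5.0 0.9 2.4
   vertex 2.3 0.9 4.6
  endloop
 endfacet
 facet normal 0.164 0.393 -0.905
  outer loop
   vertex 0.7 1.4 1.0
   vertex 0.2 2.3 1.3
   vertex 4.7 4.1 2.9
  endloop
 endfacet
 facet normal 0.323 0.176 -0.930
  outer loop
   vertex 0.7 1.4 1.0
   vertex 4.7 4.1 2.9
   vertex 5.0 0.9 2.4
  endloop
 endfacet
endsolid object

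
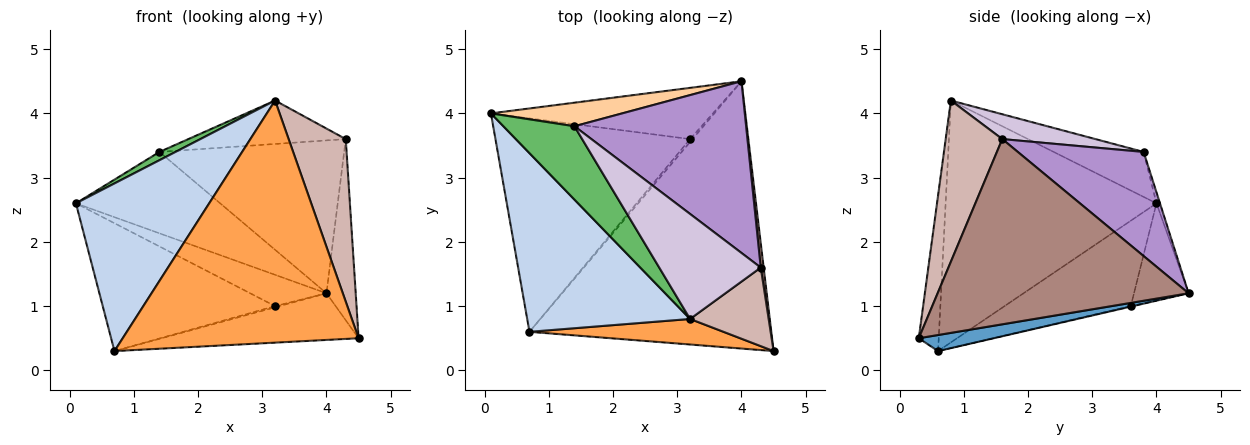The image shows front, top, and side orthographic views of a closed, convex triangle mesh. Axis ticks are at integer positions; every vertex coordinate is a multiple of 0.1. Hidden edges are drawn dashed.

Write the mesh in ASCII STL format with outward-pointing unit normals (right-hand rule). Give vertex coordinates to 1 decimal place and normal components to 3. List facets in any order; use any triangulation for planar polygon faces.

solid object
 facet normal 0.065 0.172 -0.983
  outer loop
   vertex 0.7 0.6 0.3
   vertex 4.0 4.5 1.2
   vertex 4.5 0.3 0.5
  endloop
 endfacet
 facet normal -0.735 -0.464 0.495
  outer loop
   vertex 0.7 0.6 0.3
   vertex 3.2 0.8 4.2
   vertex 0.1 4.0 2.6
  endloop
 endfacet
 facet normal -0.084 -0.991 0.104
  outer loop
   vertex 0.7 0.6 0.3
   vertex 4.5 0.3 0.5
   vertex 3.2 0.8 4.2
  endloop
 endfacet
 facet normal -0.023 0.960 0.278
  outer loop
   vertex 1.4 3.8 3.4
   vertex 4.0 4.5 1.2
   vertex 0.1 4.0 2.6
  endloop
 endfacet
 facet normal -0.532 -0.095 0.841
  outer loop
   vertex 1.4 3.8 3.4
   vertex 0.1 4.0 2.6
   vertex 3.2 0.8 4.2
  endloop
 endfacet
 facet normal -0.350 0.488 -0.799
  outer loop
   vertex 3.2 3.6 1.0
   vertex 0.1 4.0 2.6
   vertex 4.0 4.5 1.2
  endloop
 endfacet
 facet normal -0.352 0.481 -0.803
  outer loop
   vertex 3.2 3.6 1.0
   vertex 0.7 0.6 0.3
   vertex 0.1 4.0 2.6
  endloop
 endfacet
 facet normal -0.183 0.365 -0.913
  outer loop
   vertex 3.2 3.6 1.0
   vertex 4.0 4.5 1.2
   vertex 0.7 0.6 0.3
  endloop
 endfacet
 facet normal 0.413 0.606 0.680
  outer loop
   vertex 4.3 1.6 3.6
   vertex 4.0 4.5 1.2
   vertex 1.4 3.8 3.4
  endloop
 endfacet
 facet normal 0.221 0.373 0.901
  outer loop
   vertex 4.3 1.6 3.6
   vertex 1.4 3.8 3.4
   vertex 3.2 0.8 4.2
  endloop
 endfacet
 facet normal 0.993 0.116 0.016
  outer loop
   vertex 4.3 1.6 3.6
   vertex 4.5 0.3 0.5
   vertex 4.0 4.5 1.2
  endloop
 endfacet
 facet normal 0.666 -0.672 0.325
  outer loop
   vertex 4.3 1.6 3.6
   vertex 3.2 0.8 4.2
   vertex 4.5 0.3 0.5
  endloop
 endfacet
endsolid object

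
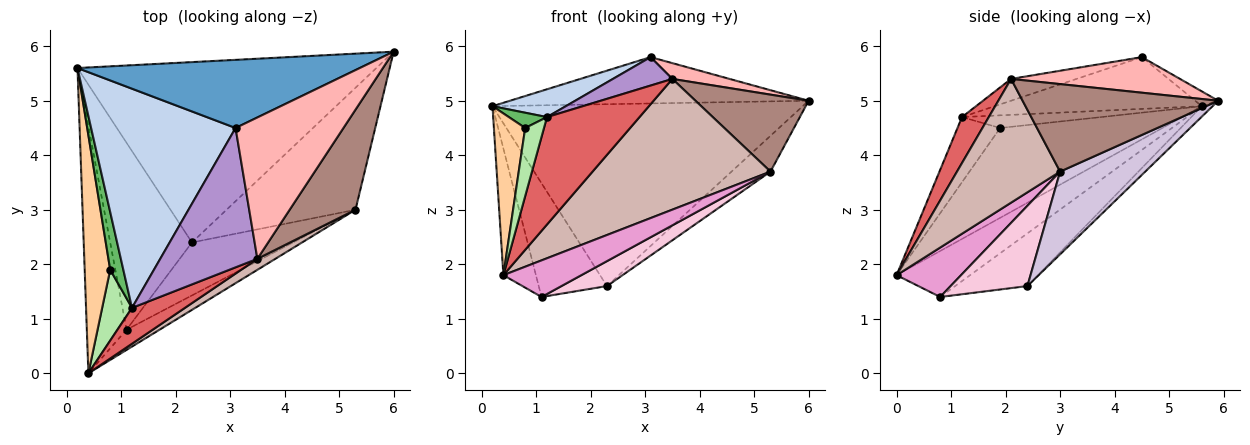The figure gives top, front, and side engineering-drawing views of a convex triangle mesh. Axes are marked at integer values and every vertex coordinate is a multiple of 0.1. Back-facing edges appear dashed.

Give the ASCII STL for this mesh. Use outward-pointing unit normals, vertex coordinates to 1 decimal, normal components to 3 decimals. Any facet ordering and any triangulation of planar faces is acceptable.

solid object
 facet normal -0.043 0.562 0.826
  outer loop
   vertex 3.1 4.5 5.8
   vertex 6.0 5.9 5.0
   vertex 0.2 5.6 4.9
  endloop
 endfacet
 facet normal -0.335 -0.119 0.935
  outer loop
   vertex 1.2 1.2 4.7
   vertex 3.1 4.5 5.8
   vertex 0.2 5.6 4.9
  endloop
 endfacet
 facet normal -0.025 0.710 -0.704
  outer loop
   vertex 2.3 2.4 1.6
   vertex 0.2 5.6 4.9
   vertex 6.0 5.9 5.0
  endloop
 endfacet
 facet normal -0.946 -0.182 0.268
  outer loop
   vertex 0.8 1.9 4.5
   vertex 0.2 5.6 4.9
   vertex 0.4 0.0 1.8
  endloop
 endfacet
 facet normal -0.681 -0.187 0.708
  outer loop
   vertex 0.8 1.9 4.5
   vertex 1.2 1.2 4.7
   vertex 0.2 5.6 4.9
  endloop
 endfacet
 facet normal -0.844 -0.372 0.387
  outer loop
   vertex 0.8 1.9 4.5
   vertex 0.4 0.0 1.8
   vertex 1.2 1.2 4.7
  endloop
 endfacet
 facet normal 0.265 -0.915 0.305
  outer loop
   vertex 3.5 2.1 5.4
   vertex 1.2 1.2 4.7
   vertex 0.4 0.0 1.8
  endloop
 endfacet
 facet normal 0.311 -0.105 0.944
  outer loop
   vertex 3.5 2.1 5.4
   vertex 6.0 5.9 5.0
   vertex 3.1 4.5 5.8
  endloop
 endfacet
 facet normal -0.215 -0.195 0.957
  outer loop
   vertex 3.5 2.1 5.4
   vertex 3.1 4.5 5.8
   vertex 1.2 1.2 4.7
  endloop
 endfacet
 facet normal 0.524 0.240 -0.817
  outer loop
   vertex 5.3 3.0 3.7
   vertex 2.3 2.4 1.6
   vertex 6.0 5.9 5.0
  endloop
 endfacet
 facet normal 0.725 -0.420 0.546
  outer loop
   vertex 5.3 3.0 3.7
   vertex 6.0 5.9 5.0
   vertex 3.5 2.1 5.4
  endloop
 endfacet
 facet normal 0.500 -0.863 0.073
  outer loop
   vertex 5.3 3.0 3.7
   vertex 3.5 2.1 5.4
   vertex 0.4 0.0 1.8
  endloop
 endfacet
 facet normal 0.586 -0.709 -0.392
  outer loop
   vertex 1.1 0.8 1.4
   vertex 5.3 3.0 3.7
   vertex 0.4 0.0 1.8
  endloop
 endfacet
 facet normal 0.584 -0.346 -0.735
  outer loop
   vertex 1.1 0.8 1.4
   vertex 2.3 2.4 1.6
   vertex 5.3 3.0 3.7
  endloop
 endfacet
 facet normal -0.717 0.318 -0.620
  outer loop
   vertex 1.1 0.8 1.4
   vertex 0.4 0.0 1.8
   vertex 0.2 5.6 4.9
  endloop
 endfacet
 facet normal -0.482 0.455 -0.748
  outer loop
   vertex 1.1 0.8 1.4
   vertex 0.2 5.6 4.9
   vertex 2.3 2.4 1.6
  endloop
 endfacet
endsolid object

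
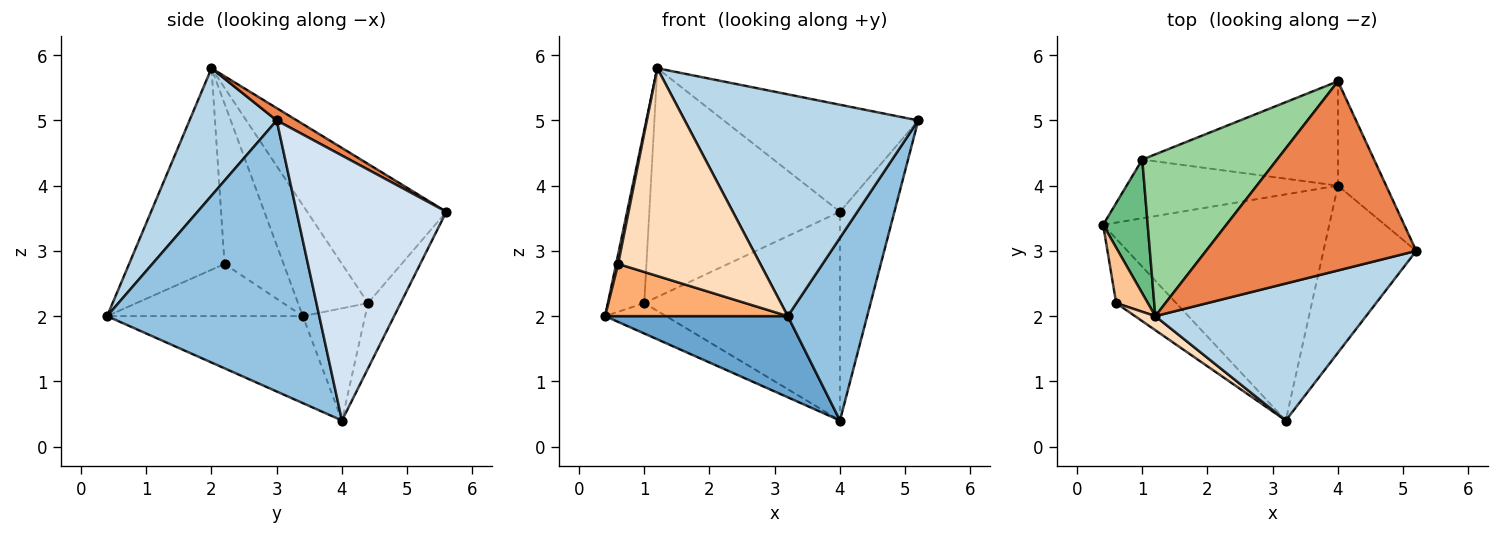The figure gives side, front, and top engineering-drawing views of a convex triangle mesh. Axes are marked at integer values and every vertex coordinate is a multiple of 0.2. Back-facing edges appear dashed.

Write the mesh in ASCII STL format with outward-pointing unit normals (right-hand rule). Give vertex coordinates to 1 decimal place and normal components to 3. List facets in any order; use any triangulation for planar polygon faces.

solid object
 facet normal -0.340 -0.318 -0.885
  outer loop
   vertex 4.0 4.0 0.4
   vertex 3.2 0.4 2.0
   vertex 0.4 3.4 2.0
  endloop
 endfacet
 facet normal 0.892 -0.334 -0.305
  outer loop
   vertex 4.0 4.0 0.4
   vertex 5.2 3.0 5.0
   vertex 3.2 0.4 2.0
  endloop
 endfacet
 facet normal 0.303 -0.811 0.501
  outer loop
   vertex 1.2 2.0 5.8
   vertex 3.2 0.4 2.0
   vertex 5.2 3.0 5.0
  endloop
 endfacet
 facet normal 0.926 0.337 -0.168
  outer loop
   vertex 4.0 5.6 3.6
   vertex 5.2 3.0 5.0
   vertex 4.0 4.0 0.4
  endloop
 endfacet
 facet normal 0.051 0.492 0.869
  outer loop
   vertex 4.0 5.6 3.6
   vertex 1.2 2.0 5.8
   vertex 5.2 3.0 5.0
  endloop
 endfacet
 facet normal -0.560 -0.522 -0.644
  outer loop
   vertex 0.6 2.2 2.8
   vertex 0.4 3.4 2.0
   vertex 3.2 0.4 2.0
  endloop
 endfacet
 facet normal -0.980 -0.034 0.194
  outer loop
   vertex 0.6 2.2 2.8
   vertex 1.2 2.0 5.8
   vertex 0.4 3.4 2.0
  endloop
 endfacet
 facet normal -0.557 -0.829 0.056
  outer loop
   vertex 0.6 2.2 2.8
   vertex 3.2 0.4 2.0
   vertex 1.2 2.0 5.8
  endloop
 endfacet
 facet normal -0.836 0.434 0.336
  outer loop
   vertex 1.0 4.4 2.2
   vertex 0.4 3.4 2.0
   vertex 1.2 2.0 5.8
  endloop
 endfacet
 facet normal -0.512 0.701 0.496
  outer loop
   vertex 1.0 4.4 2.2
   vertex 1.2 2.0 5.8
   vertex 4.0 5.6 3.6
  endloop
 endfacet
 facet normal -0.426 0.416 -0.803
  outer loop
   vertex 1.0 4.4 2.2
   vertex 4.0 4.0 0.4
   vertex 0.4 3.4 2.0
  endloop
 endfacet
 facet normal -0.147 0.885 -0.442
  outer loop
   vertex 1.0 4.4 2.2
   vertex 4.0 5.6 3.6
   vertex 4.0 4.0 0.4
  endloop
 endfacet
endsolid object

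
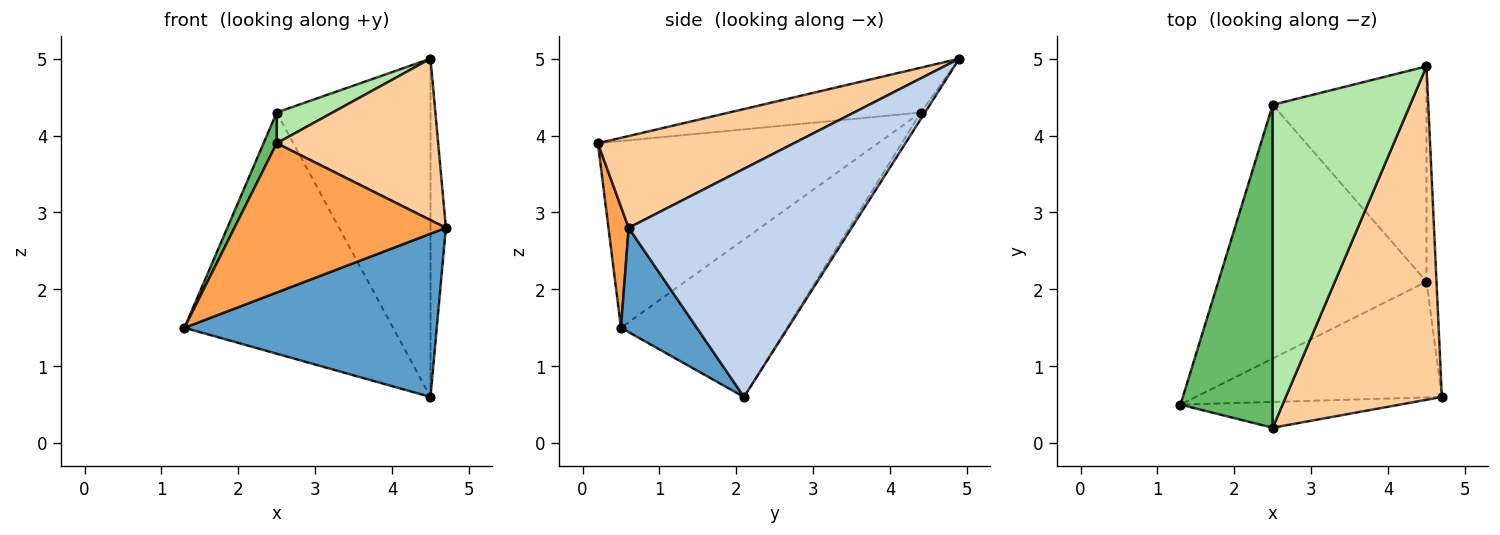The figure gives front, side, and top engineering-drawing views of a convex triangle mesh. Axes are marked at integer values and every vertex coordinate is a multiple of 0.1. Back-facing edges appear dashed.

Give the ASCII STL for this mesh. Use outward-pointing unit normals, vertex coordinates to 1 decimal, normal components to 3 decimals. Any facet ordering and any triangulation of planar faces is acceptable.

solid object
 facet normal 0.238 -0.792 -0.562
  outer loop
   vertex 4.5 2.1 0.6
   vertex 4.7 0.6 2.8
   vertex 1.3 0.5 1.5
  endloop
 endfacet
 facet normal 0.997 0.069 -0.044
  outer loop
   vertex 4.5 2.1 0.6
   vertex 4.5 4.9 5.0
   vertex 4.7 0.6 2.8
  endloop
 endfacet
 facet normal 0.094 -0.981 -0.169
  outer loop
   vertex 2.5 0.2 3.9
   vertex 1.3 0.5 1.5
   vertex 4.7 0.6 2.8
  endloop
 endfacet
 facet normal 0.468 -0.385 0.795
  outer loop
   vertex 2.5 0.2 3.9
   vertex 4.7 0.6 2.8
   vertex 4.5 4.9 5.0
  endloop
 endfacet
 facet normal -0.896 -0.042 0.443
  outer loop
   vertex 2.5 4.4 4.3
   vertex 1.3 0.5 1.5
   vertex 2.5 0.2 3.9
  endloop
 endfacet
 facet normal -0.309 -0.090 0.947
  outer loop
   vertex 2.5 4.4 4.3
   vertex 2.5 0.2 3.9
   vertex 4.5 4.9 5.0
  endloop
 endfacet
 facet normal -0.481 0.604 -0.635
  outer loop
   vertex 2.5 4.4 4.3
   vertex 4.5 2.1 0.6
   vertex 1.3 0.5 1.5
  endloop
 endfacet
 facet normal -0.023 0.843 -0.537
  outer loop
   vertex 2.5 4.4 4.3
   vertex 4.5 4.9 5.0
   vertex 4.5 2.1 0.6
  endloop
 endfacet
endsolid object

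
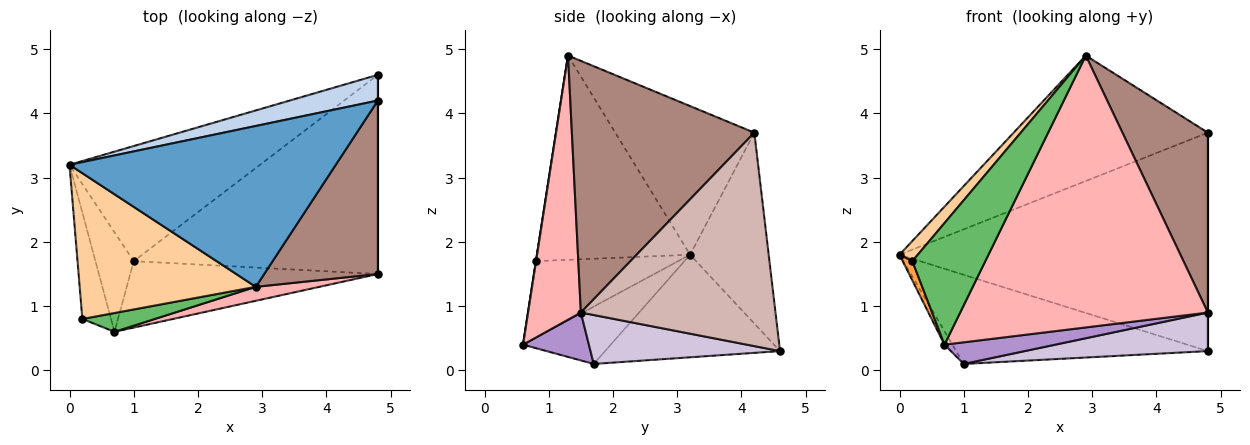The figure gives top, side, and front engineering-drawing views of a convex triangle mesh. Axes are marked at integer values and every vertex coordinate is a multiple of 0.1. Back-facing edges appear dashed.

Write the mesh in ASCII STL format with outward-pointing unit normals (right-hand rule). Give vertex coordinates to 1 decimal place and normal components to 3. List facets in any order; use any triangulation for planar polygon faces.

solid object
 facet normal -0.403 0.563 0.722
  outer loop
   vertex 4.8 4.2 3.7
   vertex 0.0 3.2 1.8
   vertex 2.9 1.3 4.9
  endloop
 endfacet
 facet normal -0.245 0.963 0.113
  outer loop
   vertex 4.8 4.2 3.7
   vertex 4.8 4.6 0.3
   vertex 0.0 3.2 1.8
  endloop
 endfacet
 facet normal -0.935 -0.063 -0.350
  outer loop
   vertex 0.2 0.8 1.7
   vertex 0.0 3.2 1.8
   vertex 0.7 0.6 0.4
  endloop
 endfacet
 facet normal -0.754 -0.090 0.650
  outer loop
   vertex 0.2 0.8 1.7
   vertex 2.9 1.3 4.9
   vertex 0.0 3.2 1.8
  endloop
 endfacet
 facet normal 0.002 -0.988 0.153
  outer loop
   vertex 0.2 0.8 1.7
   vertex 0.7 0.6 0.4
   vertex 2.9 1.3 4.9
  endloop
 endfacet
 facet normal -0.829 0.075 -0.554
  outer loop
   vertex 1.0 1.7 0.1
   vertex 0.7 0.6 0.4
   vertex 0.0 3.2 1.8
  endloop
 endfacet
 facet normal -0.392 0.563 -0.727
  outer loop
   vertex 1.0 1.7 0.1
   vertex 0.0 3.2 1.8
   vertex 4.8 4.6 0.3
  endloop
 endfacet
 facet normal 0.208 -0.977 0.050
  outer loop
   vertex 4.8 1.5 0.9
   vertex 2.9 1.3 4.9
   vertex 0.7 0.6 0.4
  endloop
 endfacet
 facet normal 0.181 -0.304 -0.935
  outer loop
   vertex 4.8 1.5 0.9
   vertex 0.7 0.6 0.4
   vertex 1.0 1.7 0.1
  endloop
 endfacet
 facet normal 0.193 -0.186 -0.963
  outer loop
   vertex 4.8 1.5 0.9
   vertex 1.0 1.7 0.1
   vertex 4.8 4.6 0.3
  endloop
 endfacet
 facet normal 0.838 -0.393 0.379
  outer loop
   vertex 4.8 1.5 0.9
   vertex 4.8 4.2 3.7
   vertex 2.9 1.3 4.9
  endloop
 endfacet
 facet normal 1.000 0.000 0.000
  outer loop
   vertex 4.8 1.5 0.9
   vertex 4.8 4.6 0.3
   vertex 4.8 4.2 3.7
  endloop
 endfacet
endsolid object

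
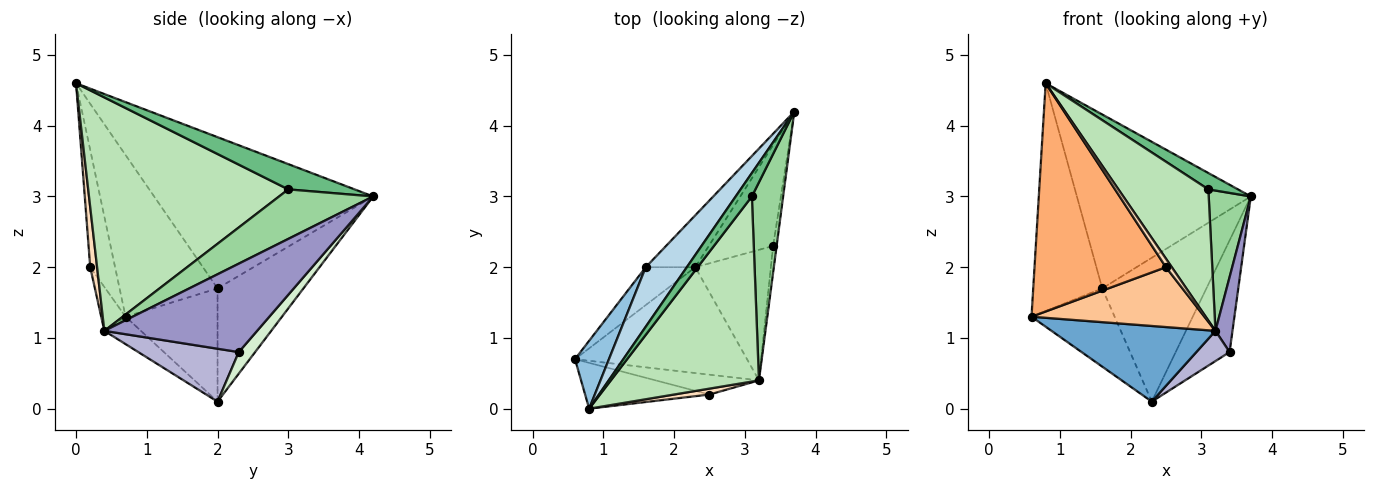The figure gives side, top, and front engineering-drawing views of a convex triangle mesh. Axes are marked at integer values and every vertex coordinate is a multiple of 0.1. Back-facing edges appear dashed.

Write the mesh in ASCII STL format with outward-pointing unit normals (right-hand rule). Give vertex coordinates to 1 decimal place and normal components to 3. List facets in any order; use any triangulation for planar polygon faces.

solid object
 facet normal -0.129 -0.577 -0.807
  outer loop
   vertex 3.2 0.4 1.1
   vertex 0.6 0.7 1.3
   vertex 2.3 2.0 0.1
  endloop
 endfacet
 facet normal -0.806 0.568 0.169
  outer loop
   vertex 1.6 2.0 1.7
   vertex 0.6 0.7 1.3
   vertex 0.8 0.0 4.6
  endloop
 endfacet
 facet normal -0.766 0.608 0.208
  outer loop
   vertex 1.6 2.0 1.7
   vertex 0.8 0.0 4.6
   vertex 3.7 4.2 3.0
  endloop
 endfacet
 facet normal -0.706 0.638 -0.309
  outer loop
   vertex 1.6 2.0 1.7
   vertex 2.3 2.0 0.1
   vertex 0.6 0.7 1.3
  endloop
 endfacet
 facet normal -0.613 0.743 -0.268
  outer loop
   vertex 1.6 2.0 1.7
   vertex 3.7 4.2 3.0
   vertex 2.3 2.0 0.1
  endloop
 endfacet
 facet normal -0.182 -0.964 -0.193
  outer loop
   vertex 2.5 0.2 2.0
   vertex 0.8 0.0 4.6
   vertex 0.6 0.7 1.3
  endloop
 endfacet
 facet normal -0.133 -0.941 -0.312
  outer loop
   vertex 2.5 0.2 2.0
   vertex 0.6 0.7 1.3
   vertex 3.2 0.4 1.1
  endloop
 endfacet
 facet normal 0.694 -0.592 0.409
  outer loop
   vertex 2.5 0.2 2.0
   vertex 3.2 0.4 1.1
   vertex 0.8 0.0 4.6
  endloop
 endfacet
 facet normal 0.788 -0.352 0.505
  outer loop
   vertex 3.1 3.0 3.1
   vertex 3.7 4.2 3.0
   vertex 0.8 0.0 4.6
  endloop
 endfacet
 facet normal 0.791 -0.354 0.499
  outer loop
   vertex 3.1 3.0 3.1
   vertex 3.2 0.4 1.1
   vertex 3.7 4.2 3.0
  endloop
 endfacet
 facet normal 0.789 -0.355 0.501
  outer loop
   vertex 3.1 3.0 3.1
   vertex 0.8 0.0 4.6
   vertex 3.2 0.4 1.1
  endloop
 endfacet
 facet normal 0.219 0.723 -0.655
  outer loop
   vertex 3.4 2.3 0.8
   vertex 2.3 2.0 0.1
   vertex 3.7 4.2 3.0
  endloop
 endfacet
 facet normal 0.993 -0.111 -0.040
  outer loop
   vertex 3.4 2.3 0.8
   vertex 3.7 4.2 3.0
   vertex 3.2 0.4 1.1
  endloop
 endfacet
 facet normal 0.563 -0.186 -0.805
  outer loop
   vertex 3.4 2.3 0.8
   vertex 3.2 0.4 1.1
   vertex 2.3 2.0 0.1
  endloop
 endfacet
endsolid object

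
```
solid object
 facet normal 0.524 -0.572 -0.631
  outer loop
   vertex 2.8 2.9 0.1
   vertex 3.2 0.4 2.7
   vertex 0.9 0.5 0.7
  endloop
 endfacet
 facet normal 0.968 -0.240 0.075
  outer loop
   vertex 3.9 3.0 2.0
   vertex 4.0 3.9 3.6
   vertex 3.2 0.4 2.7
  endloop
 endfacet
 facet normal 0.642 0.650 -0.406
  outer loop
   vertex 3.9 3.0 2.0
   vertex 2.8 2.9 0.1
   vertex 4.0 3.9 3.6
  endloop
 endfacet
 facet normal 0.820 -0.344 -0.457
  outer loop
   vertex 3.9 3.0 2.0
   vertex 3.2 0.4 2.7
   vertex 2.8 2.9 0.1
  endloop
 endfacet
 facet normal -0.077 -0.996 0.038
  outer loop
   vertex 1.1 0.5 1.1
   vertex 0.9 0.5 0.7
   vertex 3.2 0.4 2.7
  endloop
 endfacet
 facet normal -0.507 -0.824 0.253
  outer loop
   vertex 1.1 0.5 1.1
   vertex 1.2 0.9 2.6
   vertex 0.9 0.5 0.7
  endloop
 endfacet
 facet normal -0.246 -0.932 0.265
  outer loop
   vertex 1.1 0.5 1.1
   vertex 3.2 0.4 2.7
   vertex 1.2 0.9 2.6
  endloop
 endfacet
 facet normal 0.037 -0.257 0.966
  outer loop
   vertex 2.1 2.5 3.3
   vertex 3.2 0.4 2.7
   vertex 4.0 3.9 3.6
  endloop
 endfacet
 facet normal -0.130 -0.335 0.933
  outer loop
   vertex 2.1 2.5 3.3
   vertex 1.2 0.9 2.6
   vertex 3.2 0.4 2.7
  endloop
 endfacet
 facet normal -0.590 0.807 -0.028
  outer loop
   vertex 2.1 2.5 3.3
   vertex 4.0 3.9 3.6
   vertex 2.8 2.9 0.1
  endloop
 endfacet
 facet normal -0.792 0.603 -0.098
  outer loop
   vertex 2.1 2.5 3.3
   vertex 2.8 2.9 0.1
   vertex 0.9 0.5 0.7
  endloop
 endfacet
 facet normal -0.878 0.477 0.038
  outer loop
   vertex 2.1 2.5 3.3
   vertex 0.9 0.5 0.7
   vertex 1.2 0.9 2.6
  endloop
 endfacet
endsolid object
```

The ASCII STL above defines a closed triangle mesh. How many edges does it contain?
18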